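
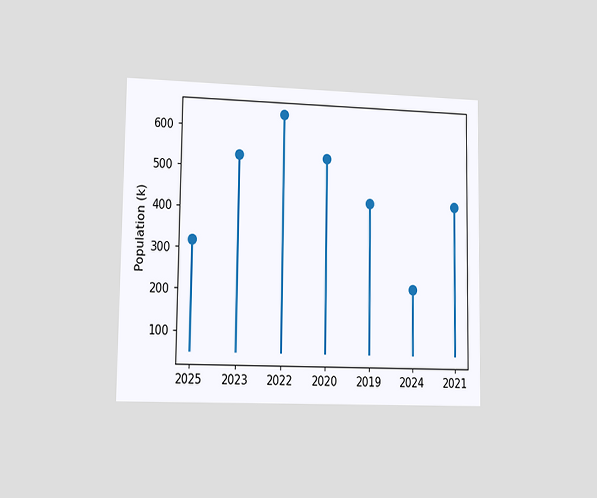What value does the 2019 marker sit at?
424k

The chart is viewed slightly from the left. The 2019 marker sits at 424k.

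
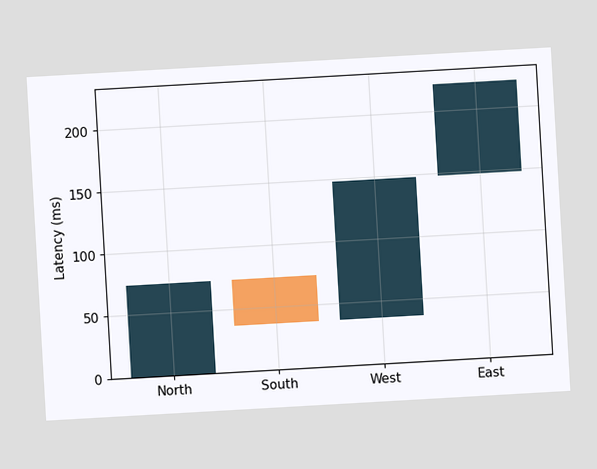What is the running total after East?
222ms

The chart is tilted about 3° counter-clockwise. After East the running total reaches 222ms.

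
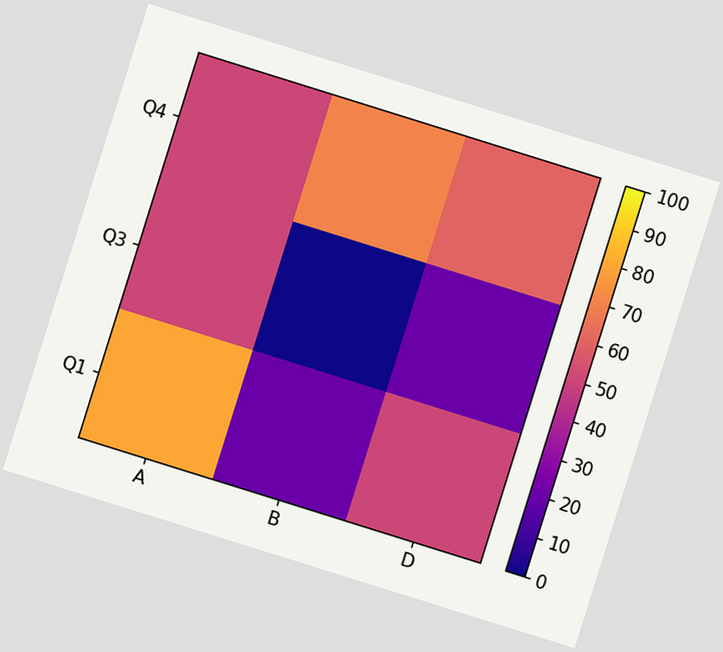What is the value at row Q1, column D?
50

The chart is tilted about 17° clockwise. Matching cell (Q1, D) against the colorbar gives 50.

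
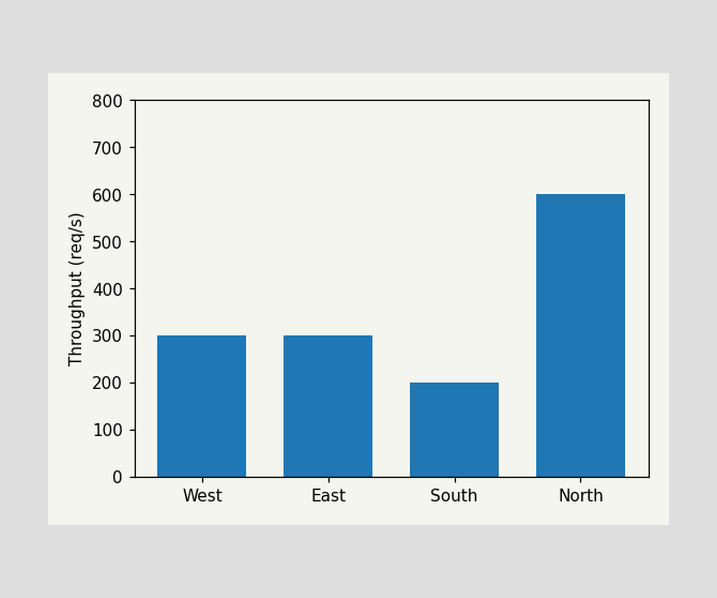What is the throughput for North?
Reading along the chart's y-axis, the North bar reaches 600req/s.

600req/s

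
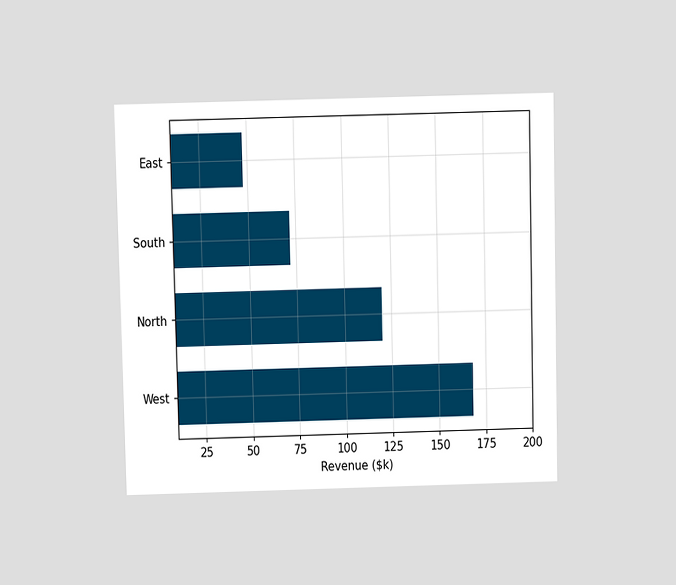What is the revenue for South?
$72k

The chart is viewed slightly from above. Reading along the chart's x-axis, the South bar reaches $72k.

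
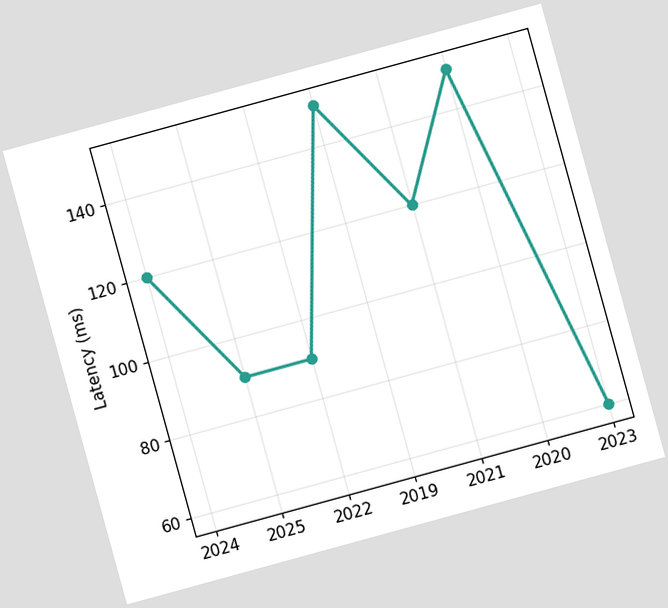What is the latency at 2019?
150ms

The chart is tilted about 15° counter-clockwise. At 2019, the line is at 150ms.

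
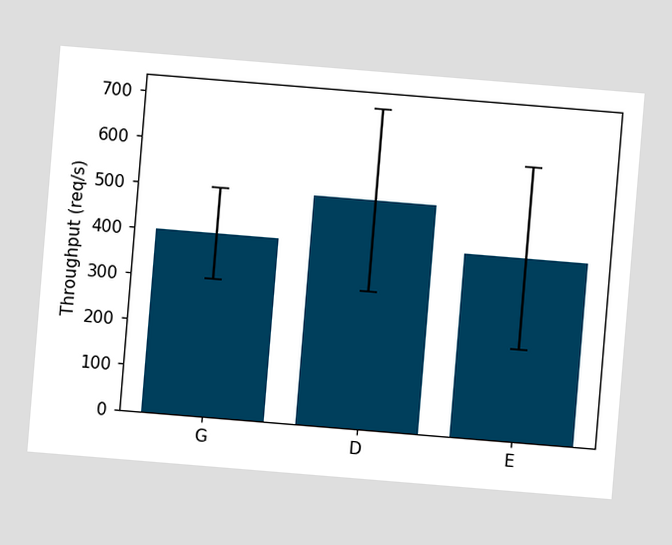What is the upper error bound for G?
The chart is tilted about 5° clockwise. The G bar's upper whisker reaches 500req/s.

500req/s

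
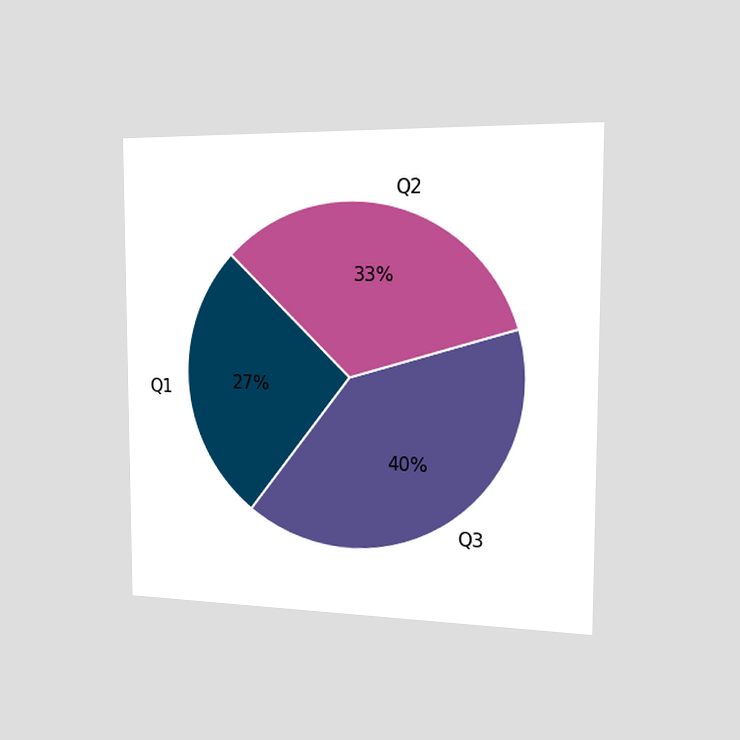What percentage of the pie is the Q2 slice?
The chart is viewed slightly from the right. The Q2 slice takes up 33% of the pie.

33%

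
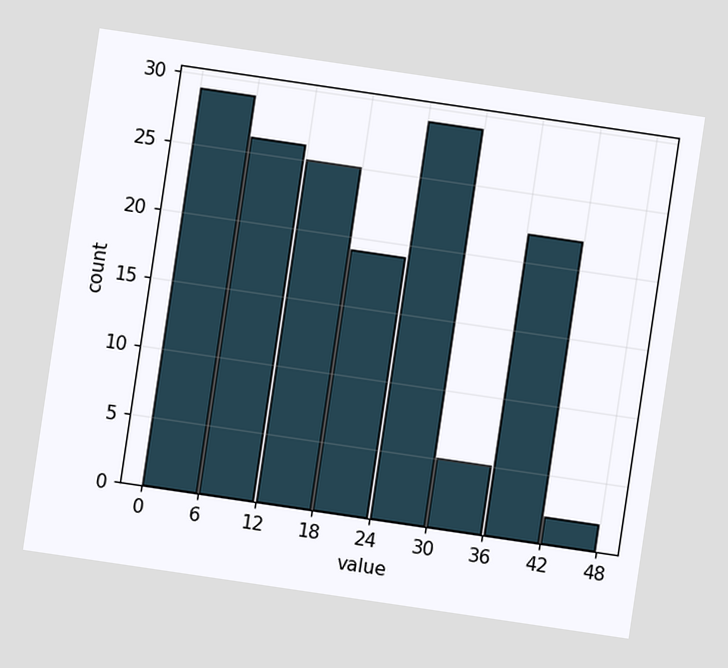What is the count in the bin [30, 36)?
The chart is tilted about 8° clockwise. The [30, 36) bin has height 5.

5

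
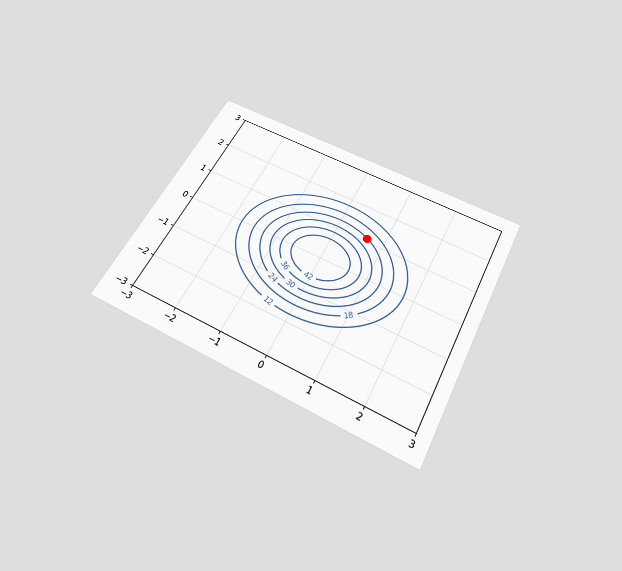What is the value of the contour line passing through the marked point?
24

The chart is tilted about 28° clockwise and viewed slightly from below. The marked point sits on the contour labelled 24.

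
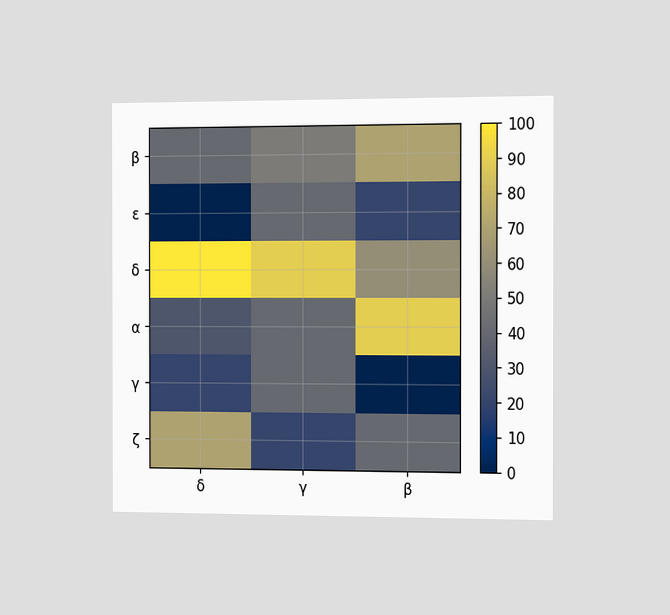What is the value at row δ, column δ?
The chart is viewed slightly from the right. Matching cell (δ, δ) against the colorbar gives 100.

100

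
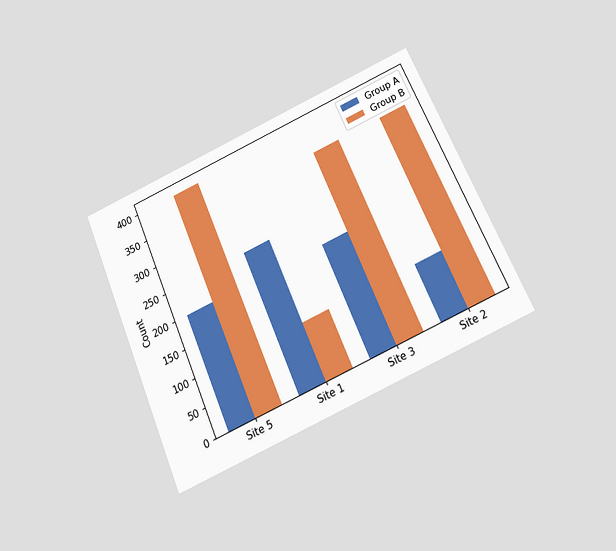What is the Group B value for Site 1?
100

The chart is tilted about 24° counter-clockwise and viewed slightly from below. The Group B bar at Site 1 reaches 100 on the y-axis.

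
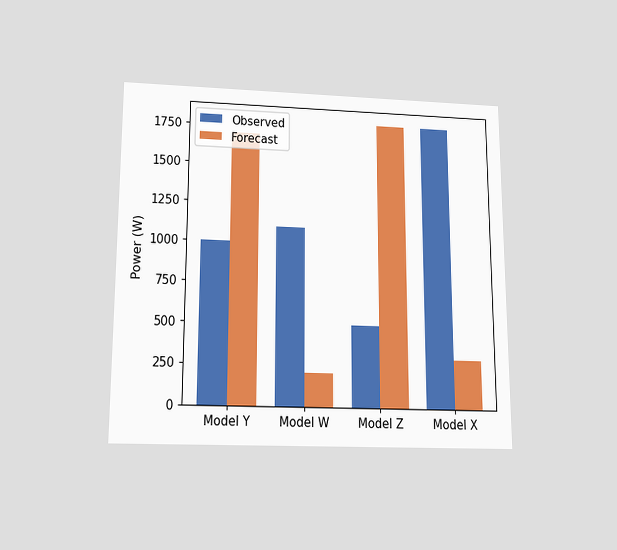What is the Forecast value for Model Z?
The chart is viewed slightly from below. The Forecast bar at Model Z reaches 1800W on the y-axis.

1800W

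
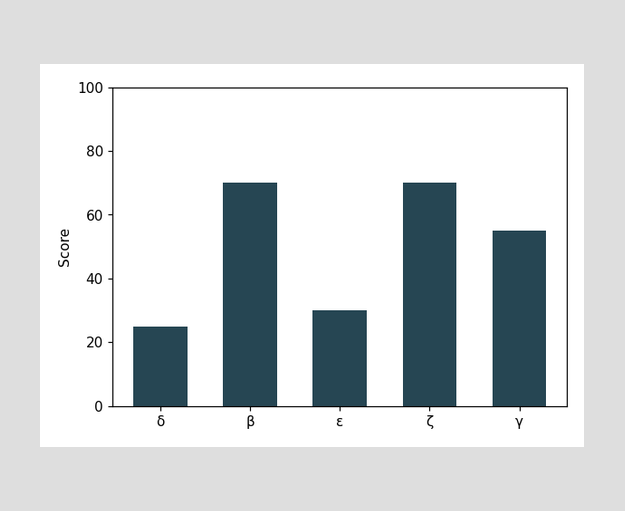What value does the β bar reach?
70

Reading along the chart's y-axis, the β bar reaches 70.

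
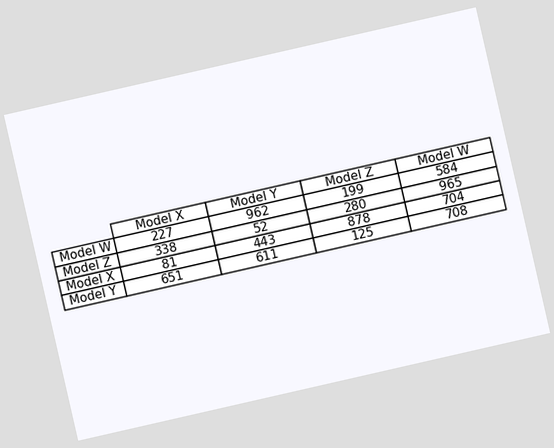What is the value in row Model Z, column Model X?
The chart is tilted about 13° counter-clockwise. The (Model Z, Model X) cell reads 338.

338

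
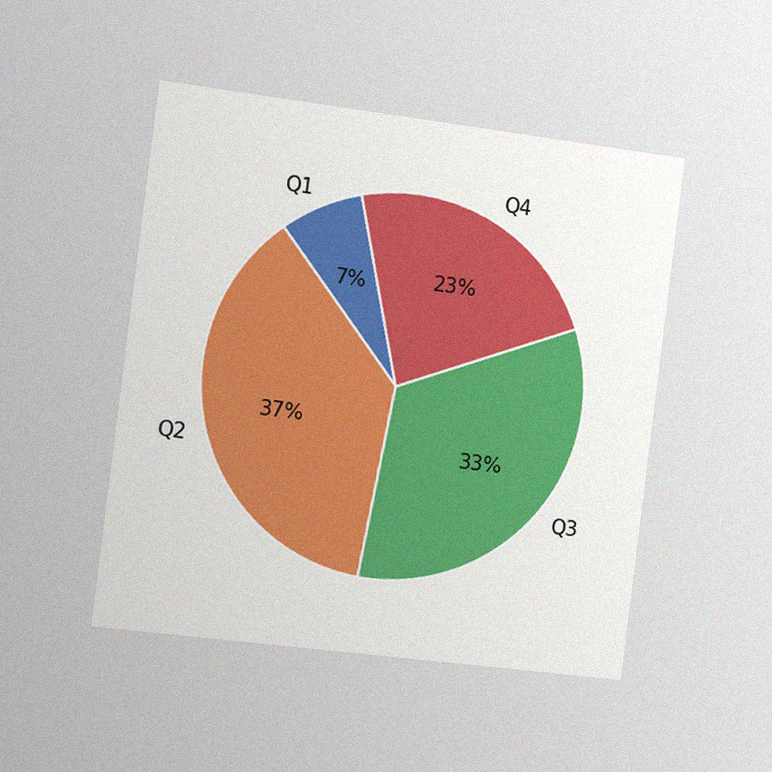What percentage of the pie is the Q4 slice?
The chart is tilted about 7° clockwise and viewed slightly from the left, with some photo noise. The Q4 slice takes up 23% of the pie.

23%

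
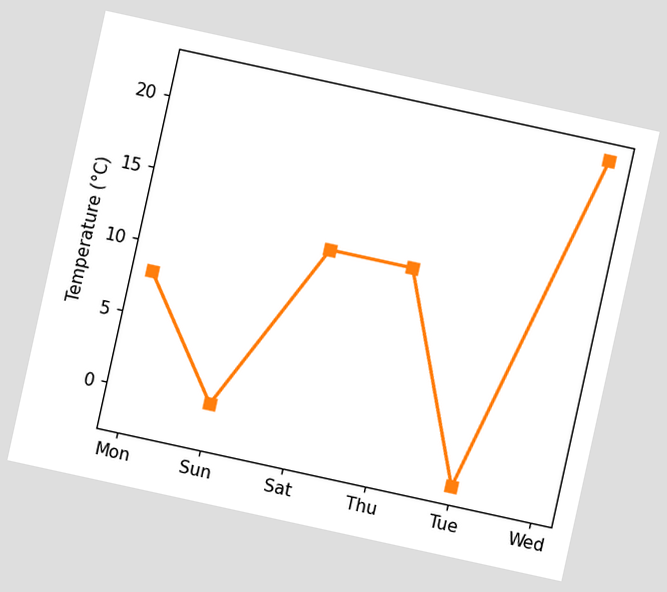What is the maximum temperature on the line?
The chart is tilted about 12° clockwise. The highest point is at Wed, and reading across to the y-axis gives 22°C.

22°C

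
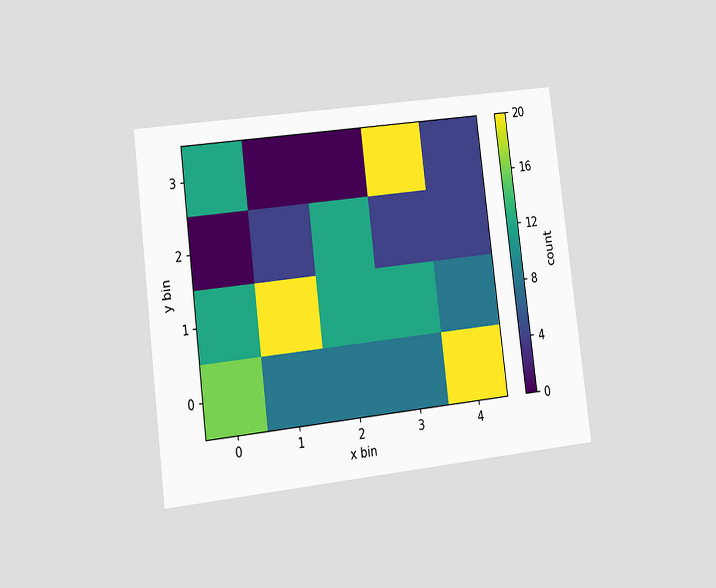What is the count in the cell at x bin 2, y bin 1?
The chart is tilted about 7° counter-clockwise and viewed at a slight angle. Matching the cell (2, 1) against the colorbar gives 12.

12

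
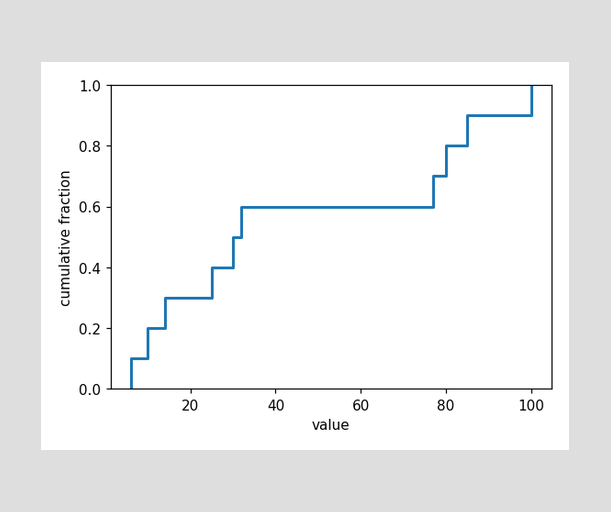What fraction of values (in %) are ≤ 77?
70%

At x=77 the ECDF step is at 70%.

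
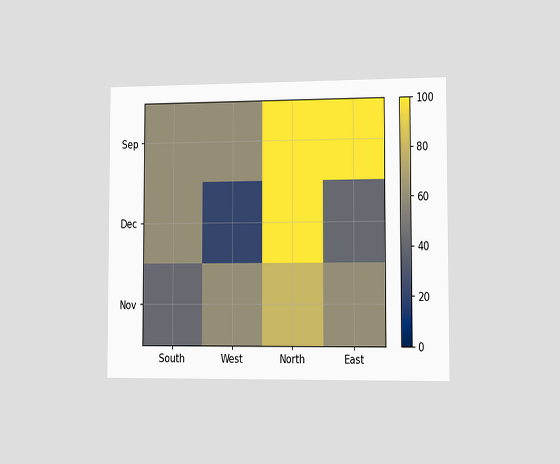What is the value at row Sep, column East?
100

The chart is viewed slightly from the right. Matching cell (Sep, East) against the colorbar gives 100.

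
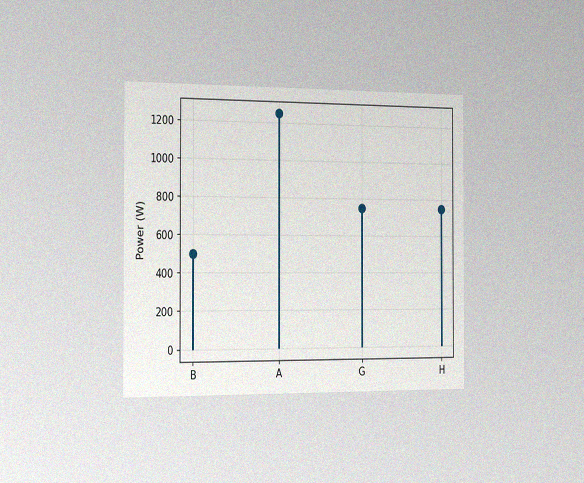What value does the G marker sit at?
The chart is viewed slightly from the left, with some photo noise. The G marker sits at 750W.

750W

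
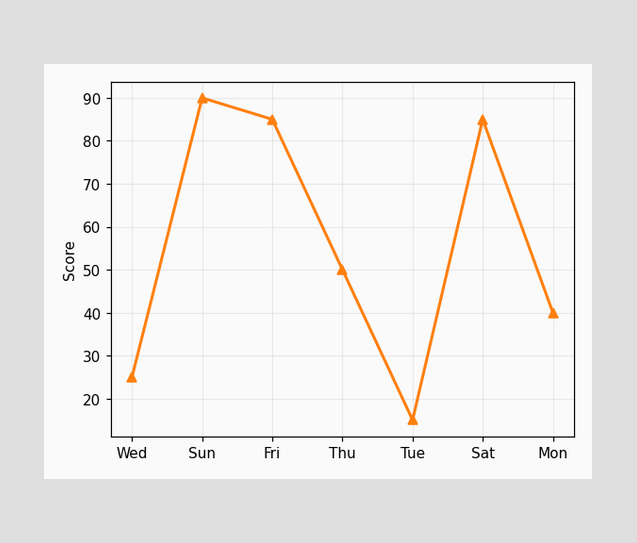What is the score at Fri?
At Fri, the line is at 85.

85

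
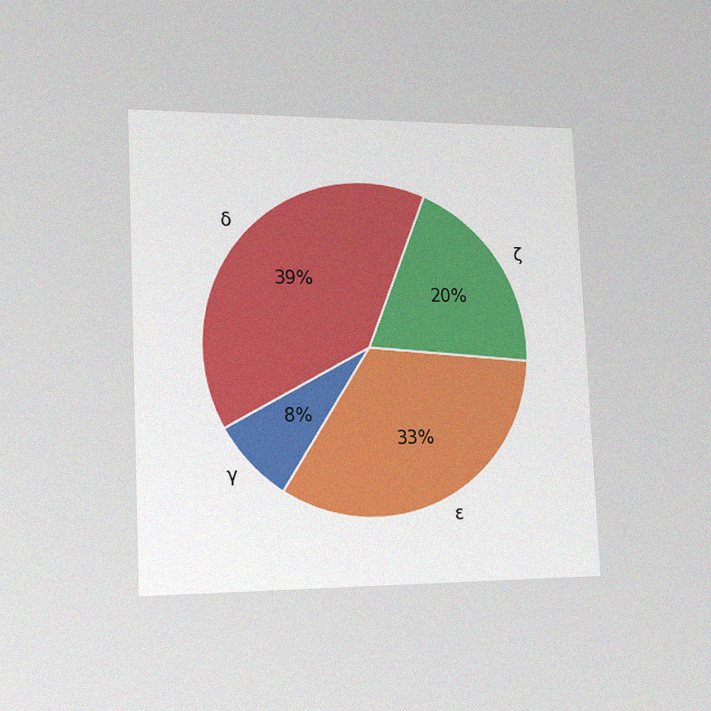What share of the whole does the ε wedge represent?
The chart is tilted about 3° counter-clockwise and viewed slightly from the left, with some photo noise. The ε slice takes up 33% of the pie.

33%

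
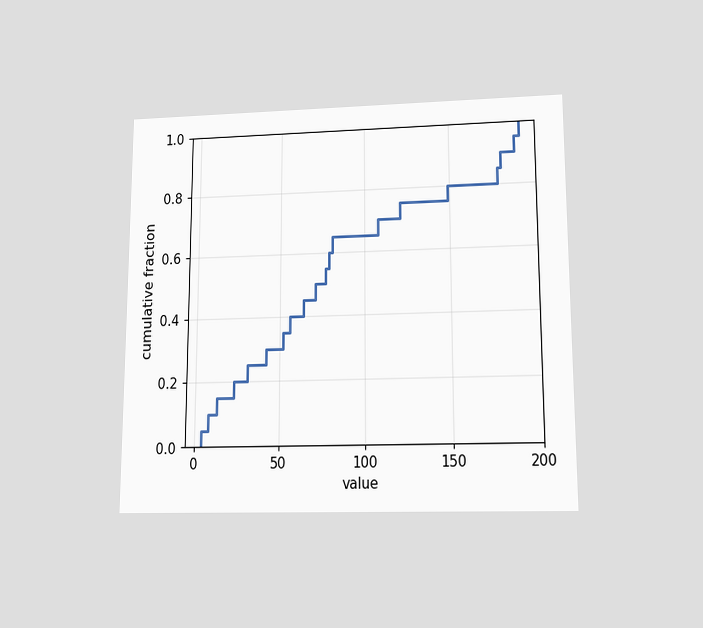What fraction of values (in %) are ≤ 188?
The chart is viewed slightly from below. At x=188 the ECDF step is at 95%.

95%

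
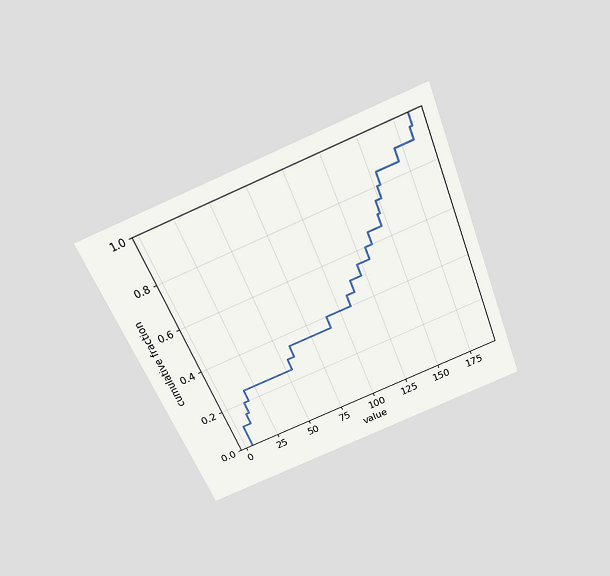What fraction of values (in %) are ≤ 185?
100%

The chart is tilted about 22° counter-clockwise and viewed slightly from above. At x=185 the ECDF step is at 100%.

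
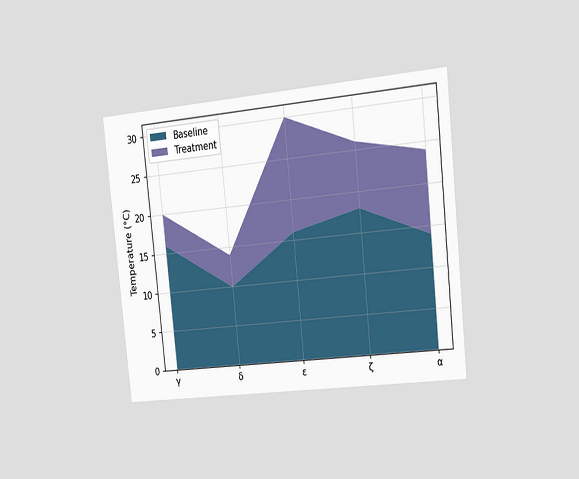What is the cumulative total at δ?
The chart is tilted about 6° counter-clockwise and viewed slightly from the right. The stacked total at δ reaches 14°C.

14°C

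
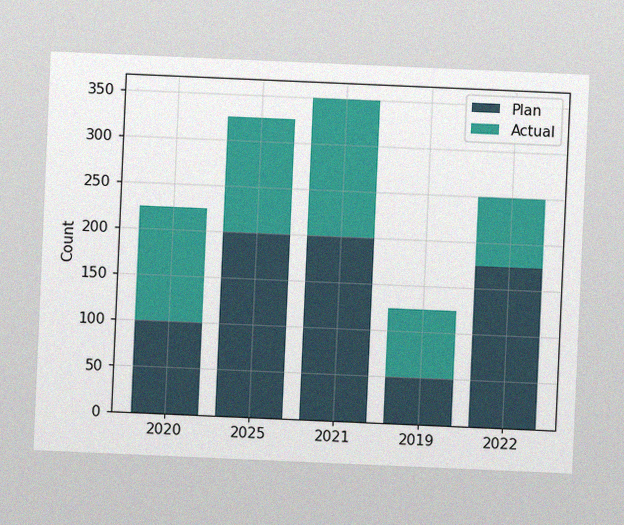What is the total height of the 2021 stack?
The chart is tilted about 2° clockwise, with some photo noise. The 2021 stack's top reaches 350 on the y-axis.

350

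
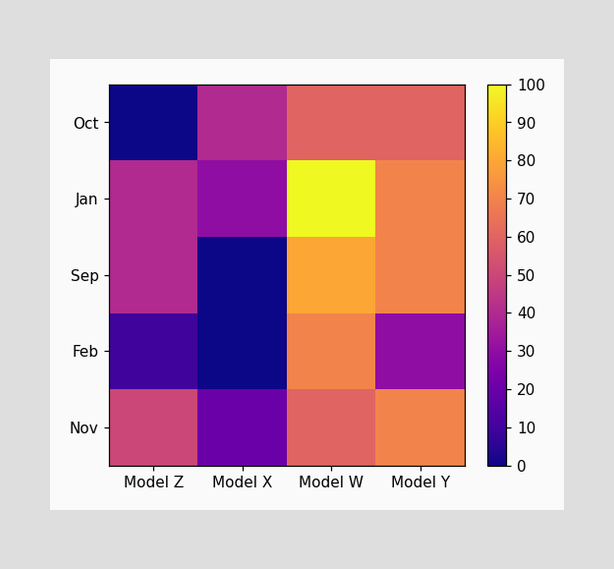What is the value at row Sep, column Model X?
0

Matching cell (Sep, Model X) against the colorbar gives 0.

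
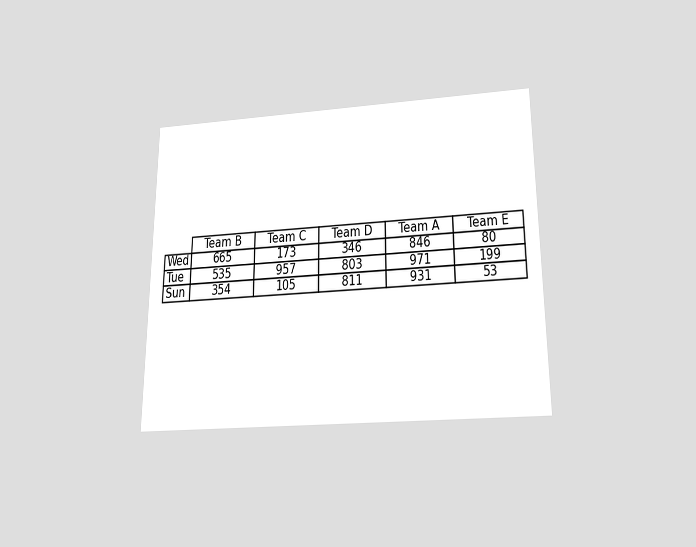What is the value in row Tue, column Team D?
The chart is viewed slightly from below. The (Tue, Team D) cell reads 803.

803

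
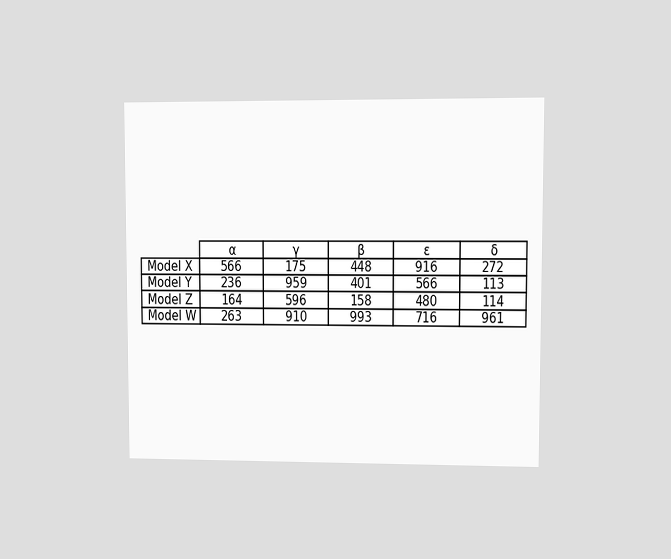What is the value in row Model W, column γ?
The chart is viewed at a slight angle. The (Model W, γ) cell reads 910.

910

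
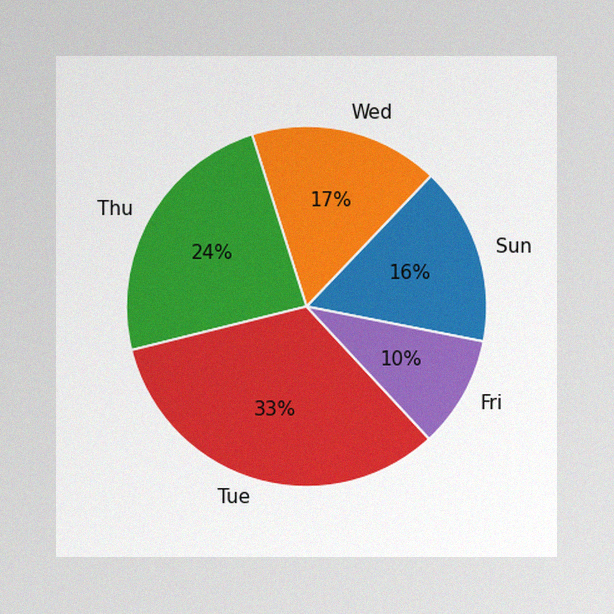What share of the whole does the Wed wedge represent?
The image has some photo noise and uneven lighting. The Wed slice takes up 17% of the pie.

17%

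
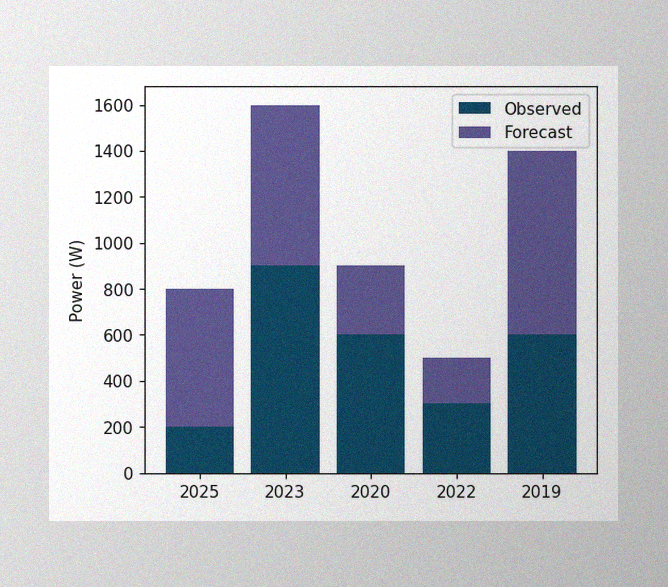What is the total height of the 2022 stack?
500W

The image has some photo noise and uneven lighting. The 2022 stack's top reaches 500W on the y-axis.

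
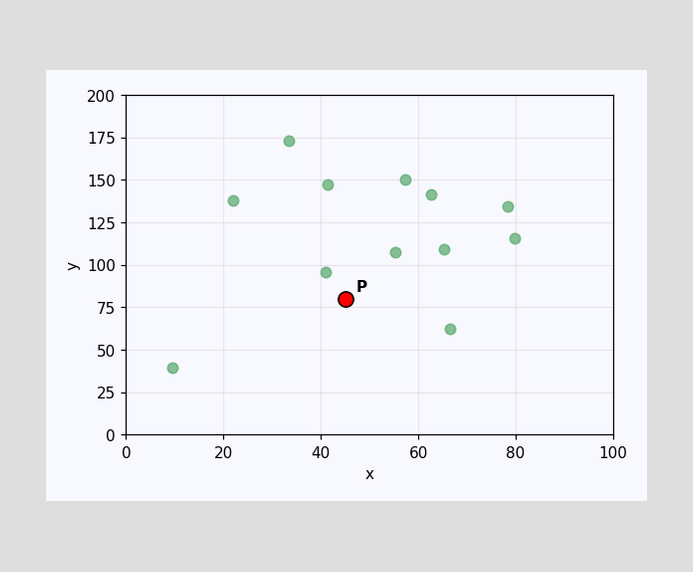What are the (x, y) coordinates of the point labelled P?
Following the gridlines from P to each axis, P sits at (45, 80).

(45, 80)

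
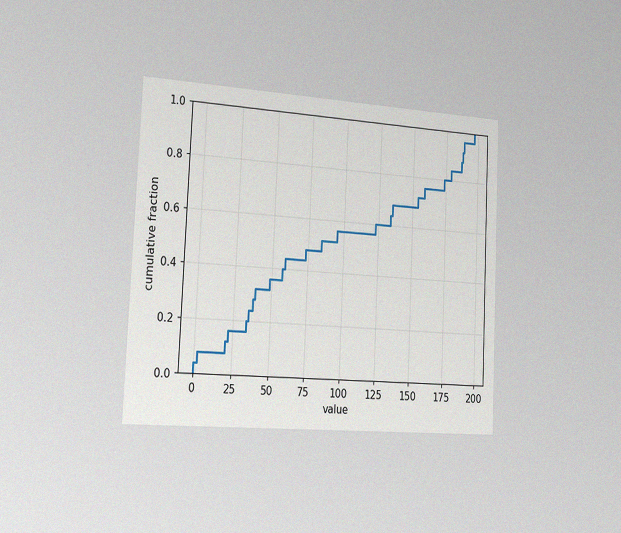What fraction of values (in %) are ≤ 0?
4%

The chart is tilted about 3° clockwise and viewed slightly from the left, with some photo noise. At x=0 the ECDF step is at 4%.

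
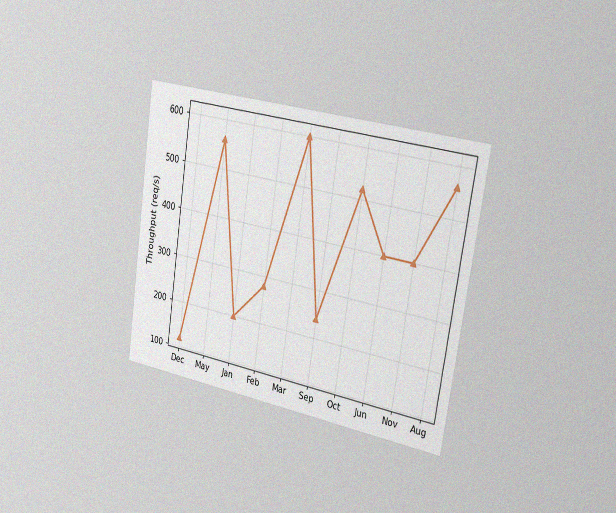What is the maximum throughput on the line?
The chart is tilted about 9° clockwise and viewed slightly from the right, with some photo noise. The highest point is at Mar, and reading across to the y-axis gives 600req/s.

600req/s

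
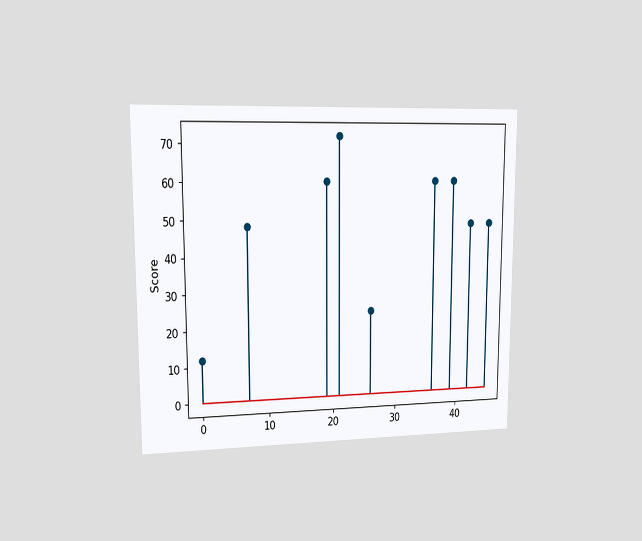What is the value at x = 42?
The chart is viewed at a slight angle. The stem at x=42 reaches 48.

48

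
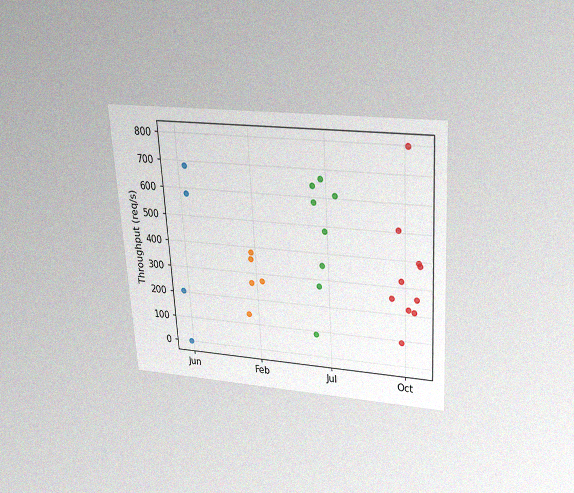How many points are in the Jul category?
The chart is tilted about 4° counter-clockwise and viewed slightly from above, with some photo noise. Counting the markers in the Jul column gives 8.

8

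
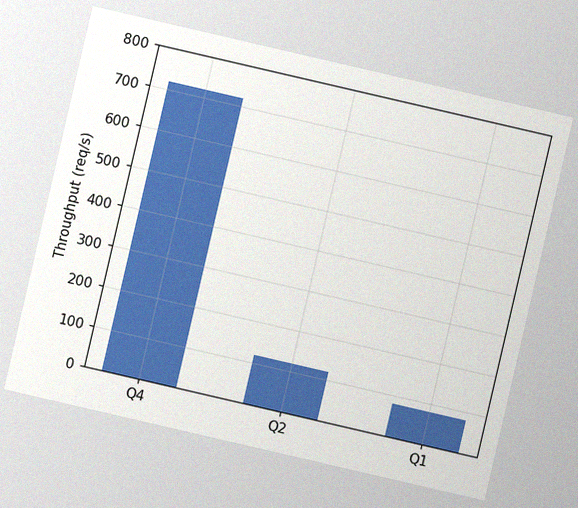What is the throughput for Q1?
The chart is tilted about 13° clockwise, with some photo noise. Reading along the chart's y-axis, the Q1 bar reaches 80req/s.

80req/s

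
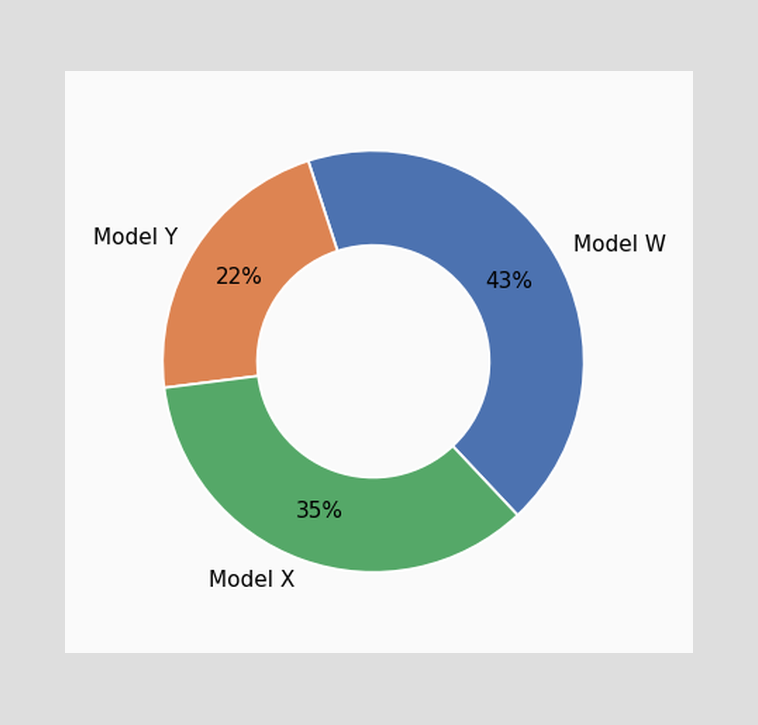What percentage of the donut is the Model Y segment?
22%

The Model Y segment takes up 22% of the ring.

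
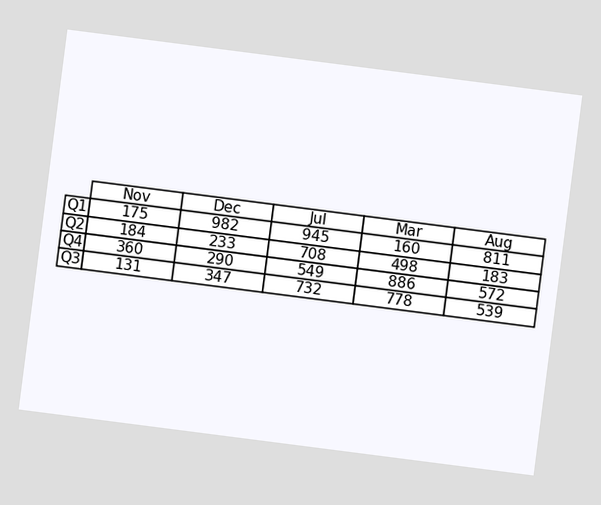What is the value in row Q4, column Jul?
The chart is tilted about 7° clockwise. The (Q4, Jul) cell reads 549.

549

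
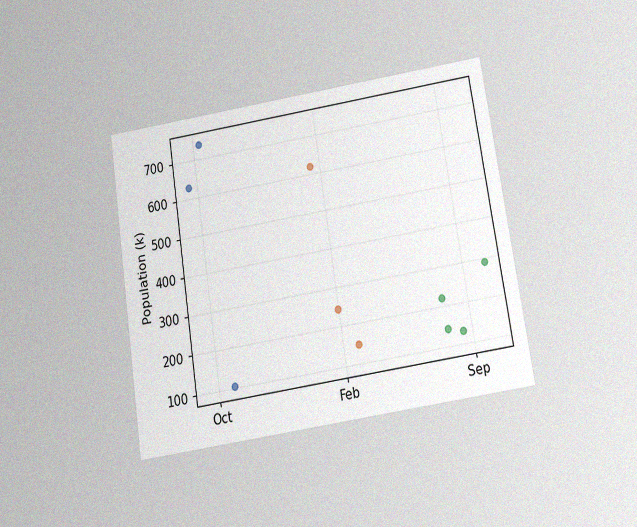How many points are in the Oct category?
3

The chart is tilted about 9° counter-clockwise and viewed slightly from below, with some photo noise. Counting the markers in the Oct column gives 3.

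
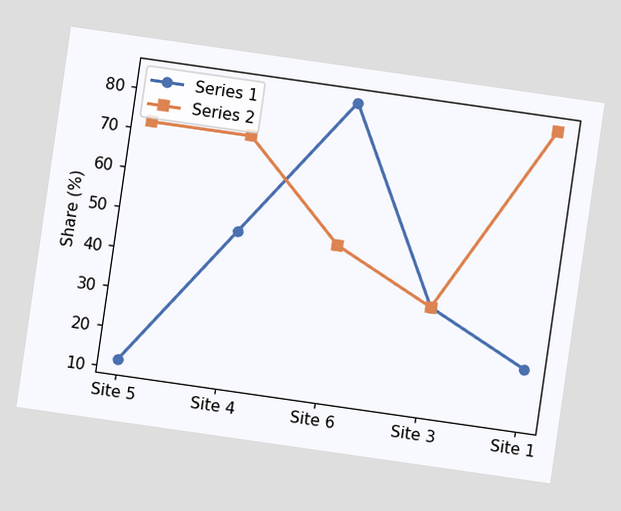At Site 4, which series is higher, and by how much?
The chart is tilted about 8° clockwise. At Site 4, Series 2 sits above the other line by 24%.

Series 2, by 24%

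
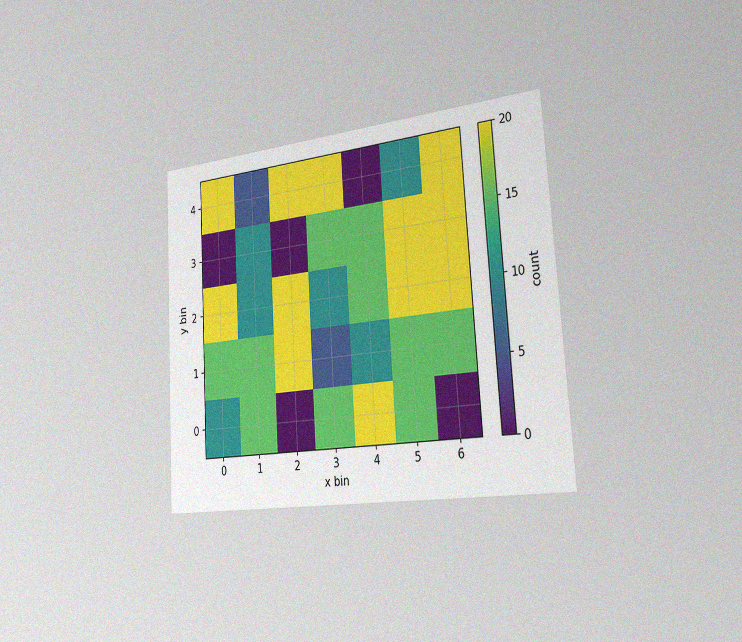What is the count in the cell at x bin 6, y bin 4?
The chart is tilted about 3° counter-clockwise and viewed slightly from the right, with some photo noise. Matching the cell (6, 4) against the colorbar gives 20.

20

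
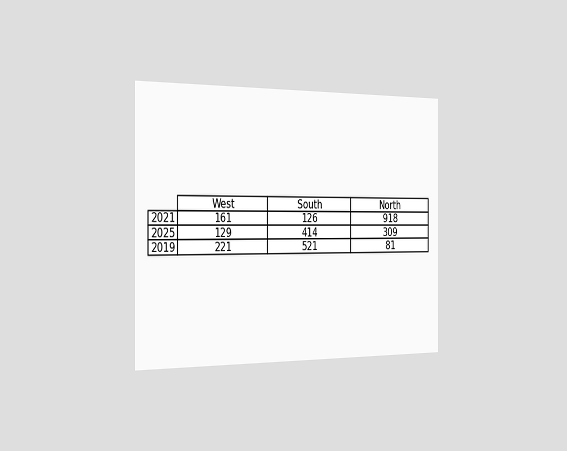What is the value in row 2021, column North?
The chart is viewed slightly from the left. The (2021, North) cell reads 918.

918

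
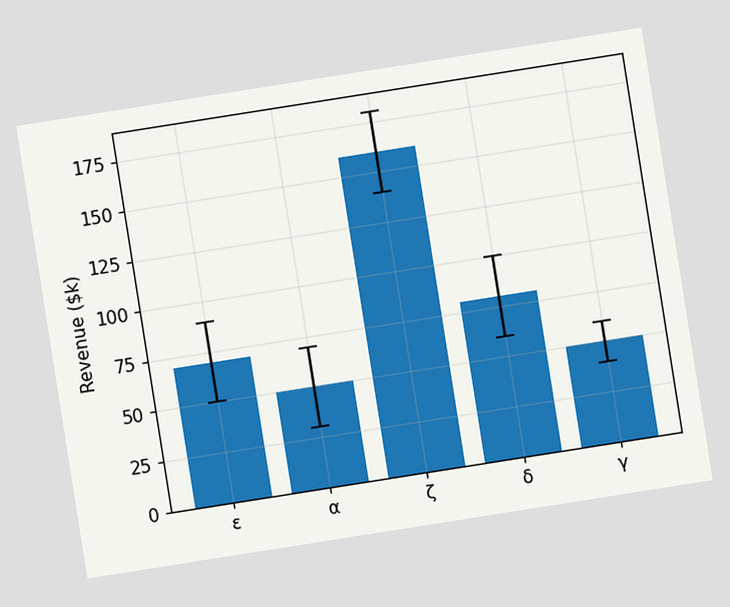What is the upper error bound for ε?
The chart is tilted about 9° counter-clockwise. The ε bar's upper whisker reaches $90k.

$90k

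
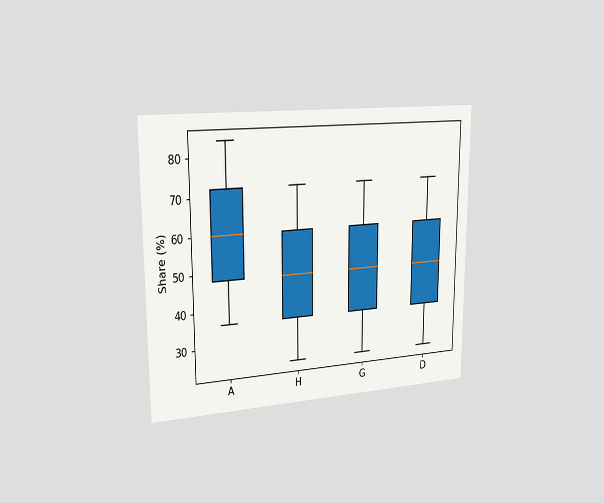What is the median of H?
The chart is viewed slightly from the left. The median line in the H box sits at 48%.

48%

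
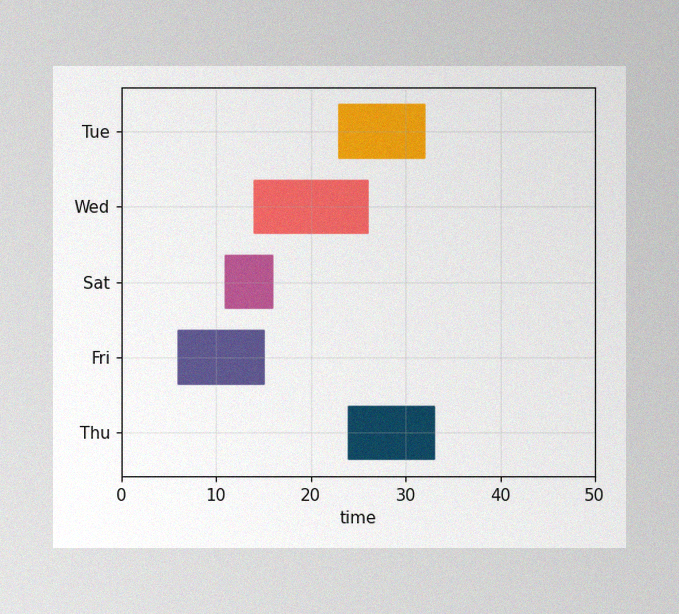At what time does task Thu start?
24

The image has some photo noise and uneven lighting. The Thu bar begins at t=24.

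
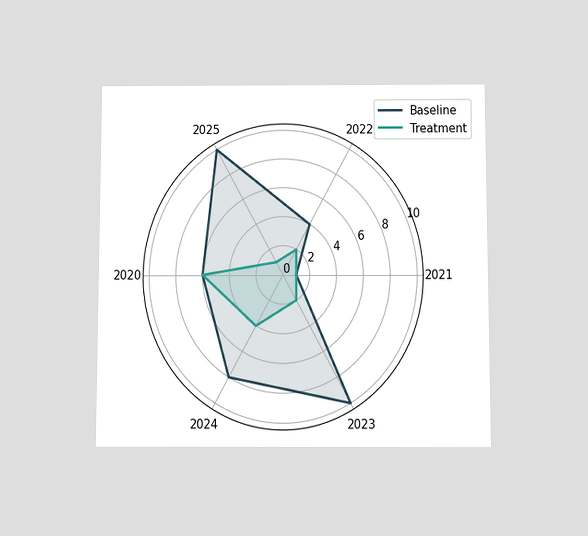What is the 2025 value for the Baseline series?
The chart is viewed slightly from below. On the 2025 axis, Baseline reaches 10.

10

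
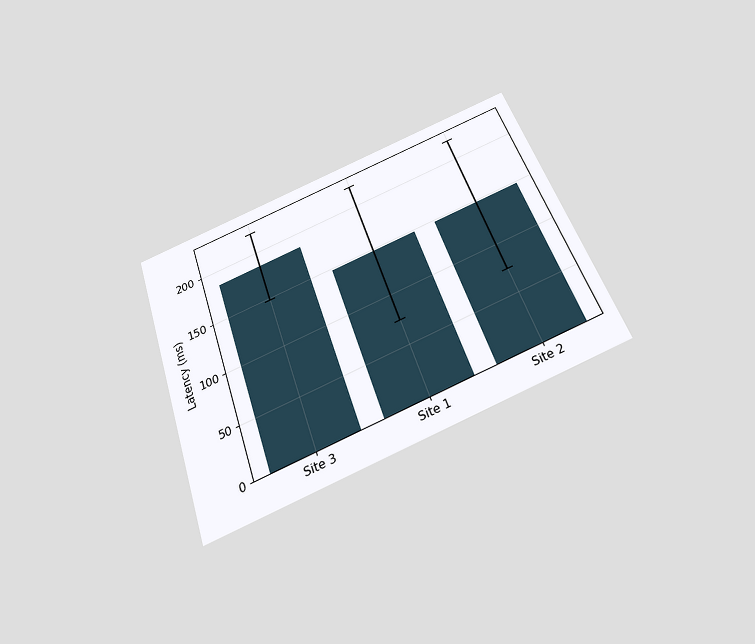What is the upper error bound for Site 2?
222ms

The chart is tilted about 19° counter-clockwise and viewed slightly from below. The Site 2 bar's upper whisker reaches 222ms.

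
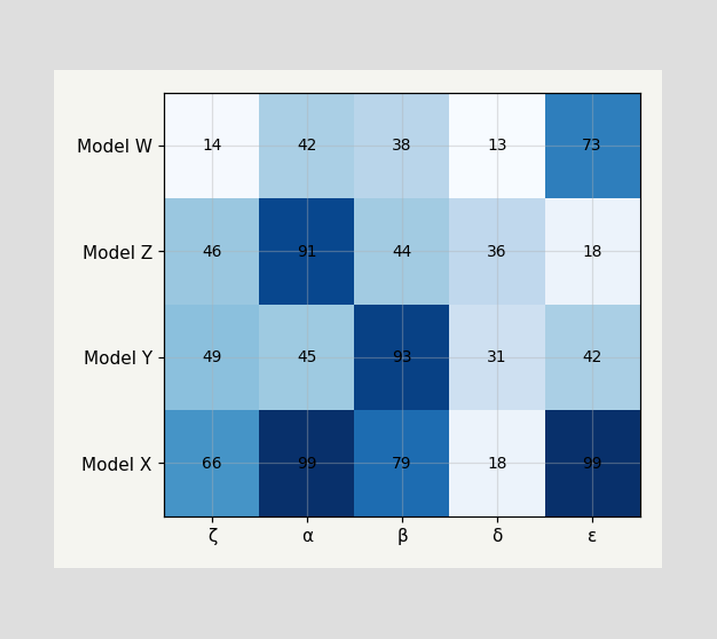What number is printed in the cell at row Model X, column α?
99

The (Model X, α) cell reads 99.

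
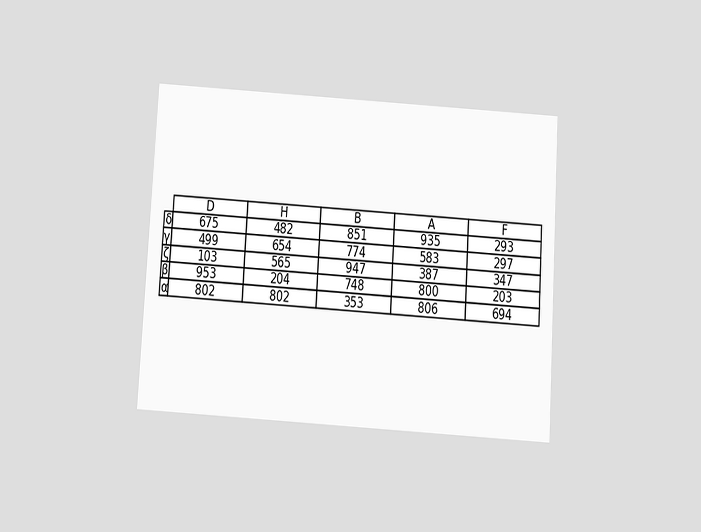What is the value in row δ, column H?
The chart is tilted about 4° clockwise and viewed slightly from below. The (δ, H) cell reads 482.

482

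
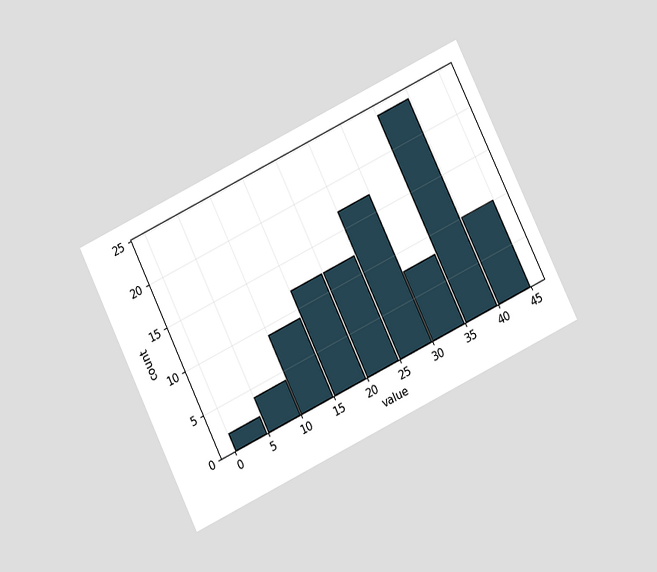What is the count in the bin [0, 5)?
2

The chart is tilted about 26° counter-clockwise and viewed slightly from below. The [0, 5) bin has height 2.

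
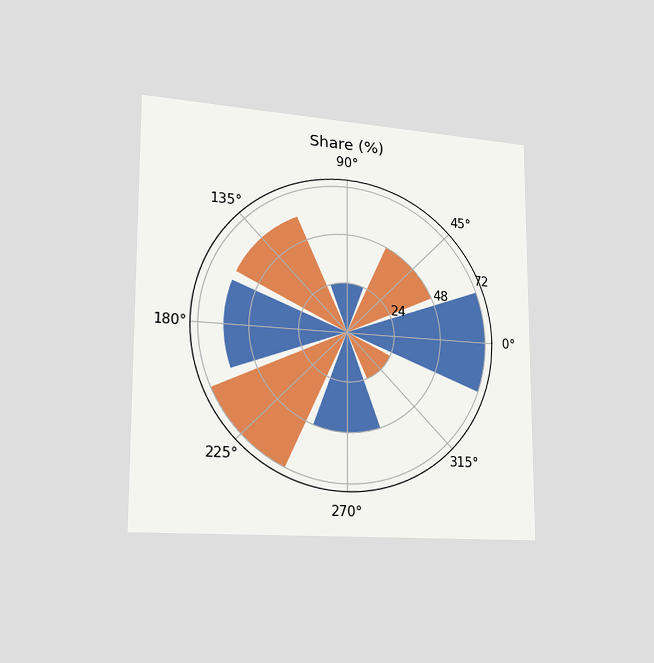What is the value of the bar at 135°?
60%

The chart is viewed slightly from the left. The bar at 135° reaches 60% on the radial axis.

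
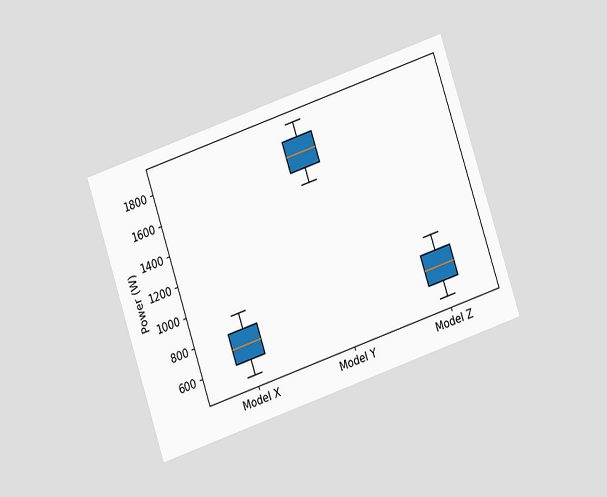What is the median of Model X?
The chart is tilted about 19° counter-clockwise and viewed at a slight angle. The median line in the Model X box sits at 700W.

700W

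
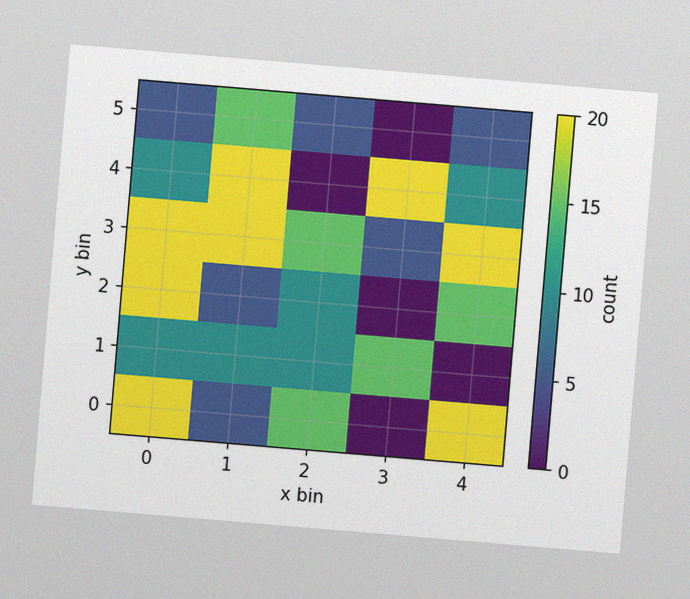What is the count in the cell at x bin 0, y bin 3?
20

The chart is tilted about 5° clockwise, with some photo noise. Matching the cell (0, 3) against the colorbar gives 20.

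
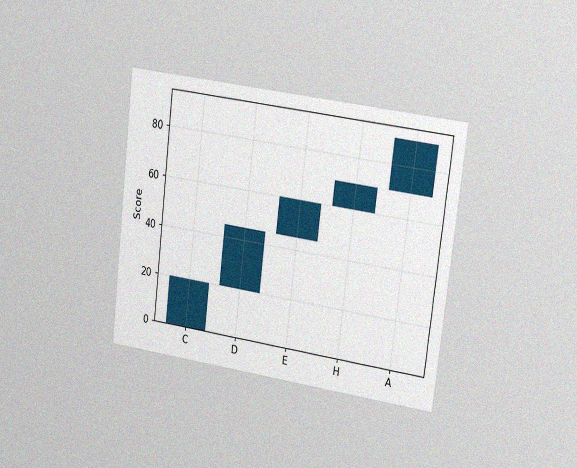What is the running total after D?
45

The chart is tilted about 7° clockwise and viewed slightly from the right, with some photo noise. After D the running total reaches 45.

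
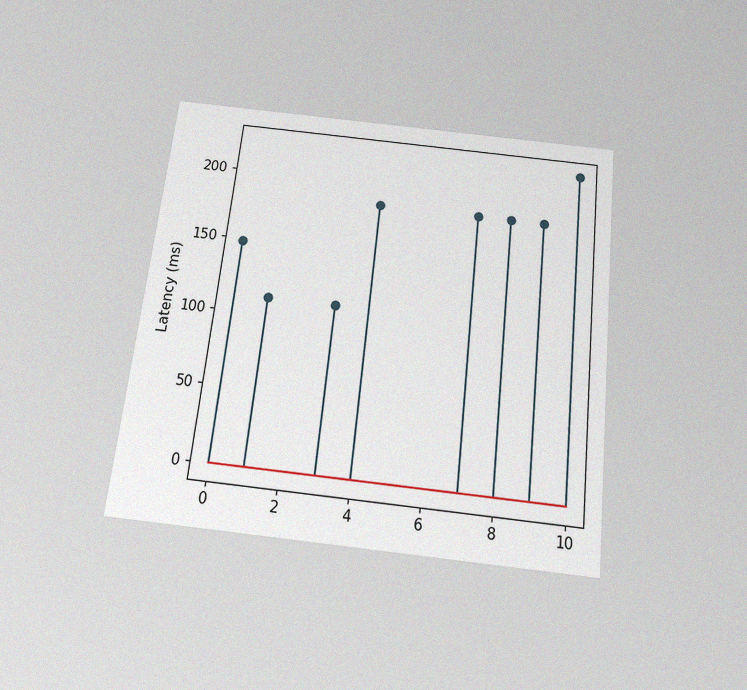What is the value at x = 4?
The chart is tilted about 6° clockwise and viewed slightly from below, with some photo noise. The stem at x=4 reaches 185ms.

185ms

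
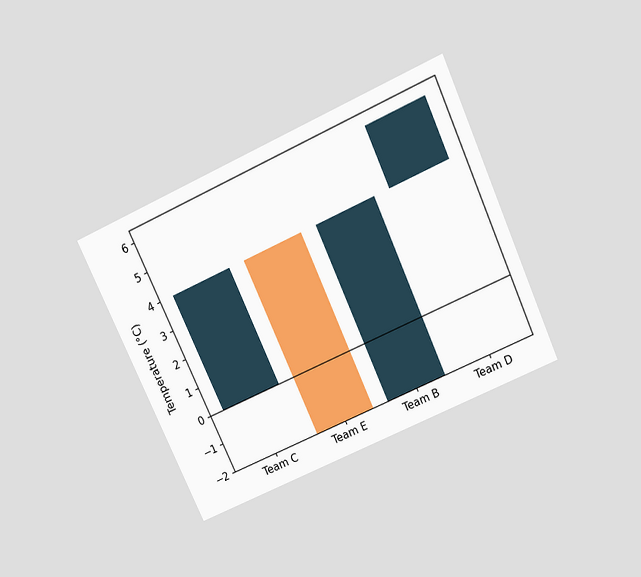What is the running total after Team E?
-2°C

The chart is tilted about 24° counter-clockwise and viewed slightly from above. After Team E the running total reaches -2°C.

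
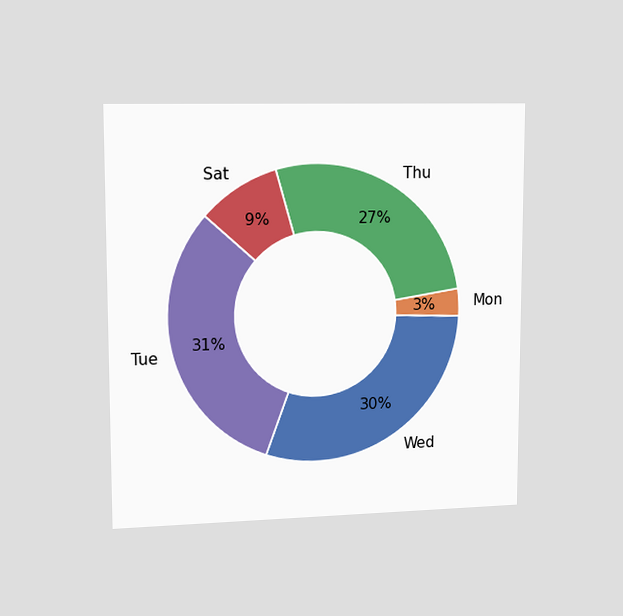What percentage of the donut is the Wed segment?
30%

The chart is viewed slightly from the left. The Wed segment takes up 30% of the ring.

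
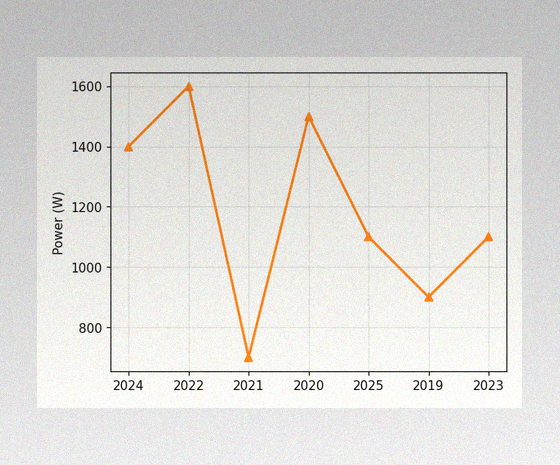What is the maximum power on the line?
1600W

The image has some photo noise and uneven lighting. The highest point is at 2022, and reading across to the y-axis gives 1600W.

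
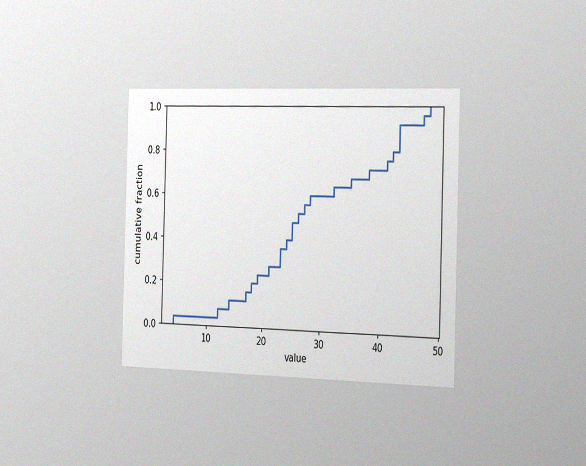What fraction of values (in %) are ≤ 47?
The chart is viewed slightly from the right, with some photo noise. At x=47 the ECDF step is at 96%.

96%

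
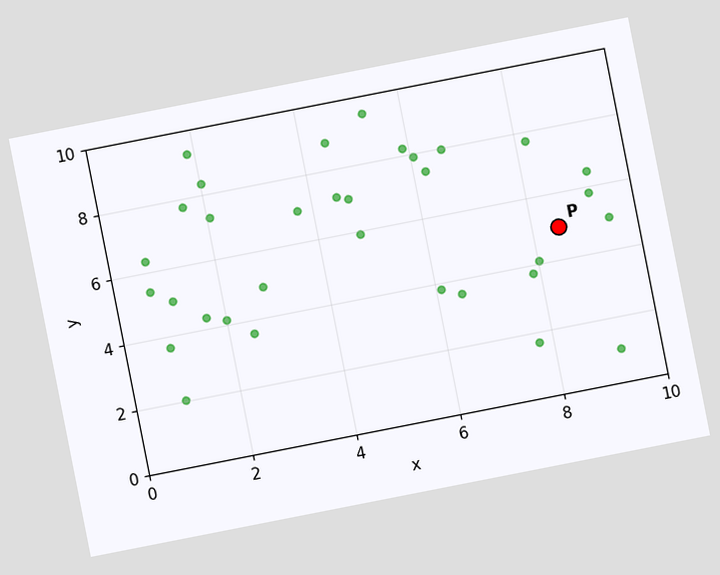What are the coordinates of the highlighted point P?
(8.5, 5)

The chart is tilted about 11° counter-clockwise. Following the gridlines from P to each axis, P sits at (8.5, 5).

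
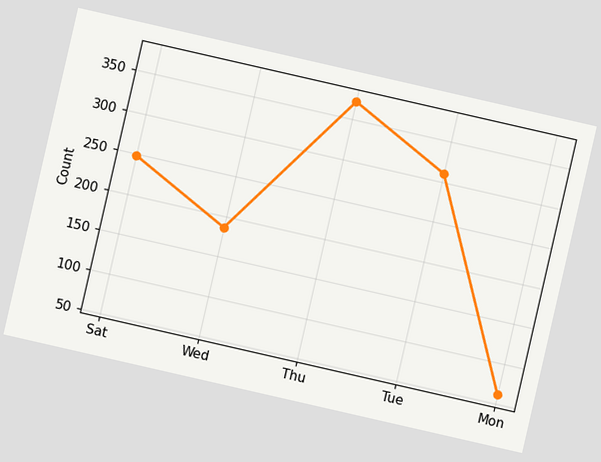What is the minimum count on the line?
The chart is tilted about 13° clockwise. The lowest point is at Mon, and reading across to the y-axis gives 62.

62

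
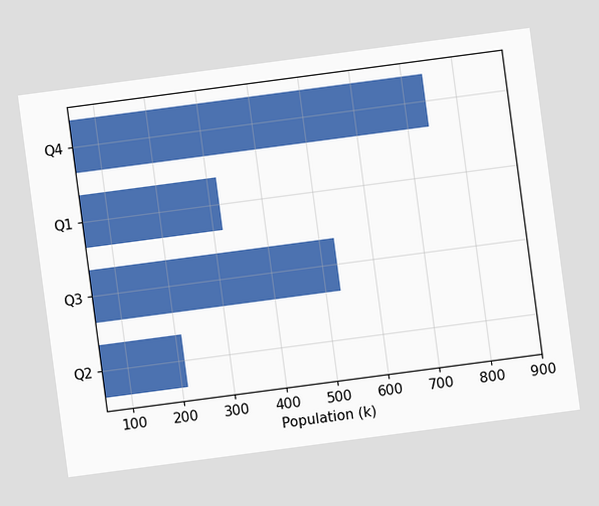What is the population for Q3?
530k

The chart is tilted about 8° counter-clockwise. Reading along the chart's x-axis, the Q3 bar reaches 530k.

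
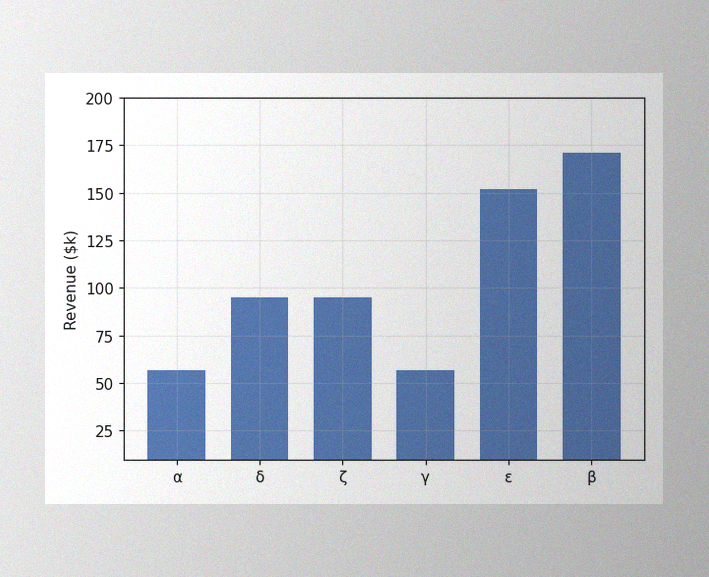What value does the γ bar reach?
The image has some photo noise and uneven lighting. Reading along the chart's y-axis, the γ bar reaches $57k.

$57k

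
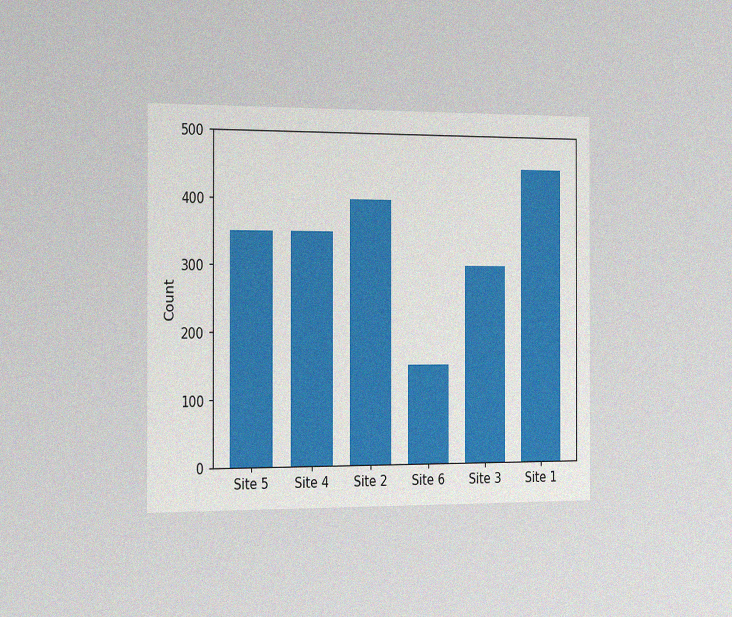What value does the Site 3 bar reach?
300

The chart is viewed slightly from the left, with some photo noise. Reading along the chart's y-axis, the Site 3 bar reaches 300.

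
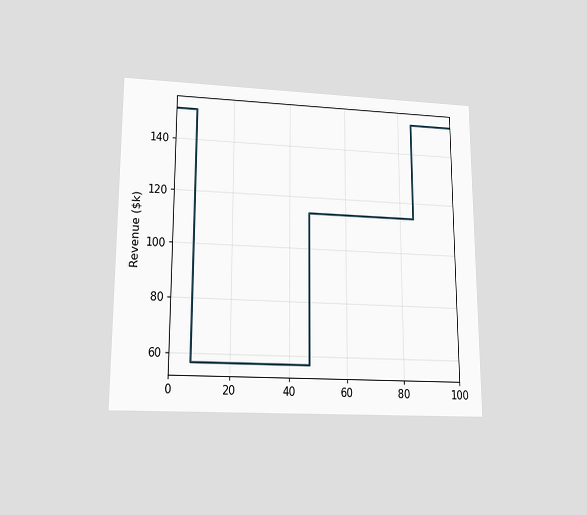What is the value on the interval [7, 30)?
$57k

The chart is viewed slightly from below. On [7, 30) the step sits at $57k.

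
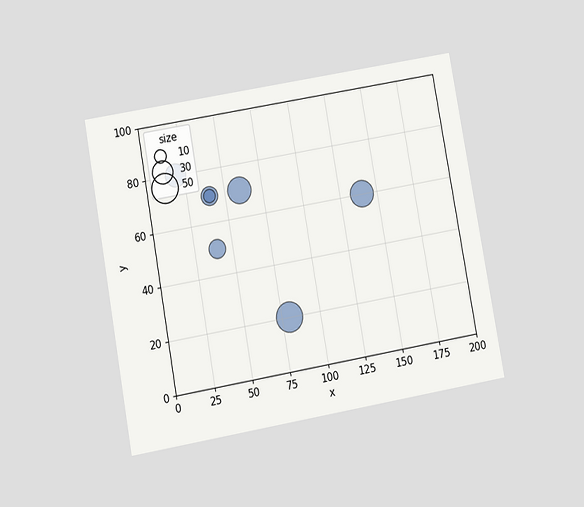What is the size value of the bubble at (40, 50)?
The chart is tilted about 10° counter-clockwise and viewed slightly from below. Matching the bubble at (40, 50) against the size legend gives 20.

20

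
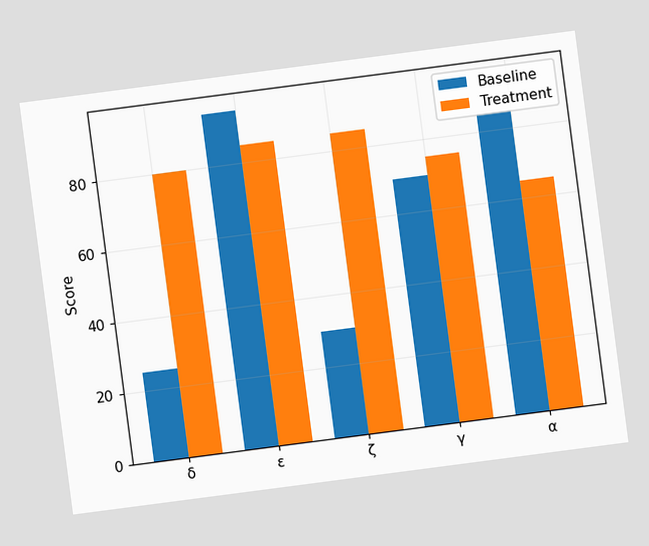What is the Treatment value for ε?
85

The chart is tilted about 7° counter-clockwise. The Treatment bar at ε reaches 85 on the y-axis.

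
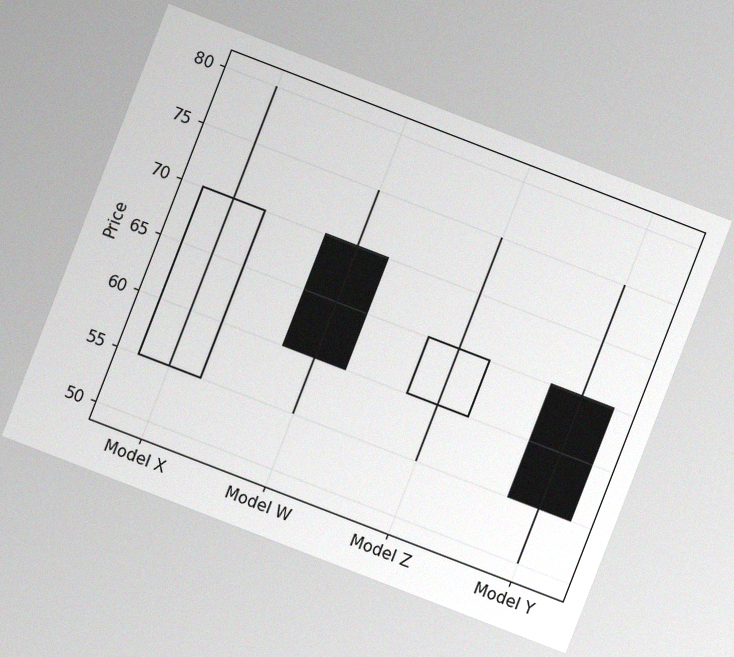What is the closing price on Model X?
70

The chart is tilted about 21° clockwise, with some photo noise. The Model X candle closes at 70.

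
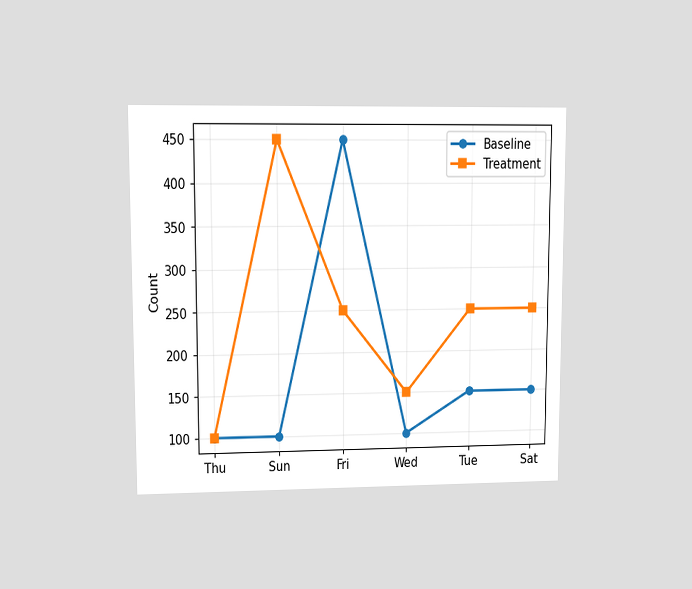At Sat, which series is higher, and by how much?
Treatment, by 100

The chart is viewed at a slight angle. At Sat, Treatment sits above the other line by 100.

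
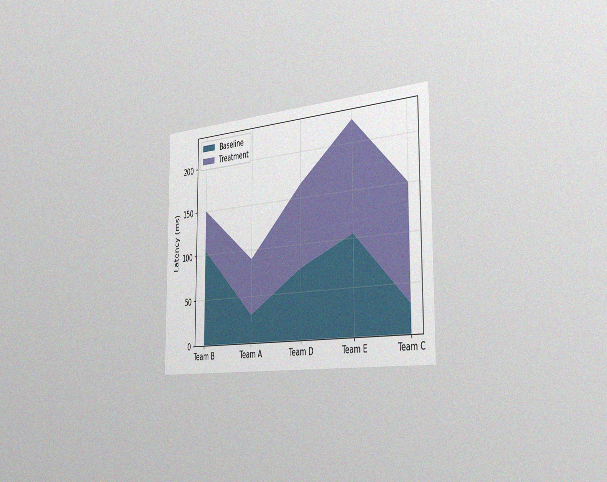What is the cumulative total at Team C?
150ms

The chart is viewed slightly from the right, with some photo noise. The stacked total at Team C reaches 150ms.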